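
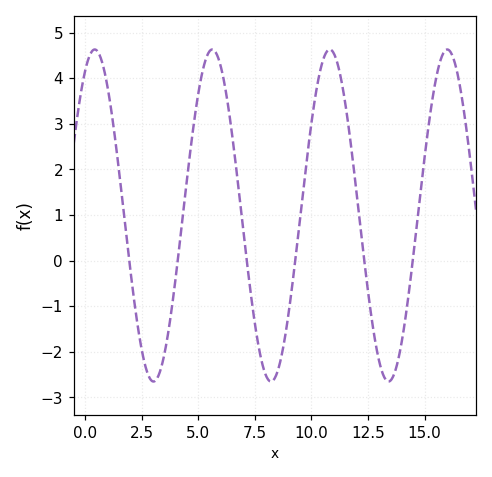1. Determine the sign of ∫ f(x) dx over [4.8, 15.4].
positive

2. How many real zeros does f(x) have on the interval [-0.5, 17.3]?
6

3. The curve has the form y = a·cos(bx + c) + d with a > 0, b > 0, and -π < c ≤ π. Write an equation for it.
y = 3.64cos(1.2x - 0.51) + 0.99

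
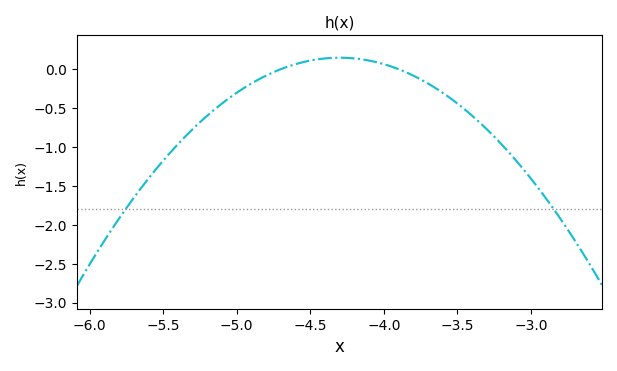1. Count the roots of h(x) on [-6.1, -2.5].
2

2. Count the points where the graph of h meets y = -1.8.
2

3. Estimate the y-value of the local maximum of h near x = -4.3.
0.15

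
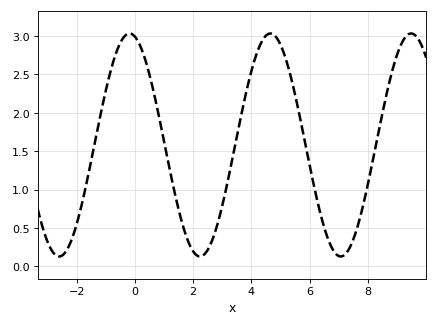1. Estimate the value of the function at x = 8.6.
2.2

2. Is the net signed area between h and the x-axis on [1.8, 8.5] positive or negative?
positive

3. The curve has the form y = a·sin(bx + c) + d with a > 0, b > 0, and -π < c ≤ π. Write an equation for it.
y = 1.45sin(1.3x + 1.8) + 1.58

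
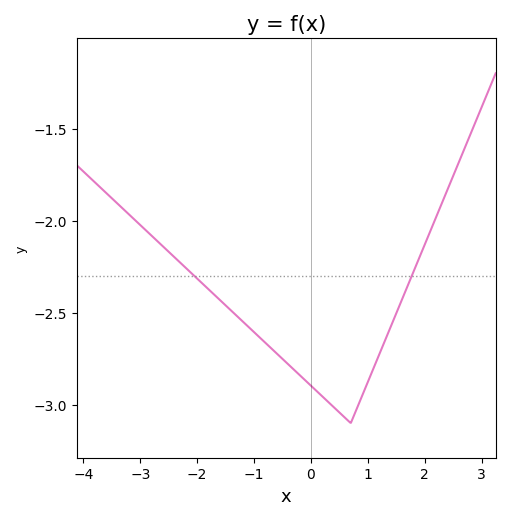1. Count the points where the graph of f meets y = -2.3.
2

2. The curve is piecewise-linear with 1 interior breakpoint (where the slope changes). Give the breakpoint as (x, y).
(0.7, -3.1)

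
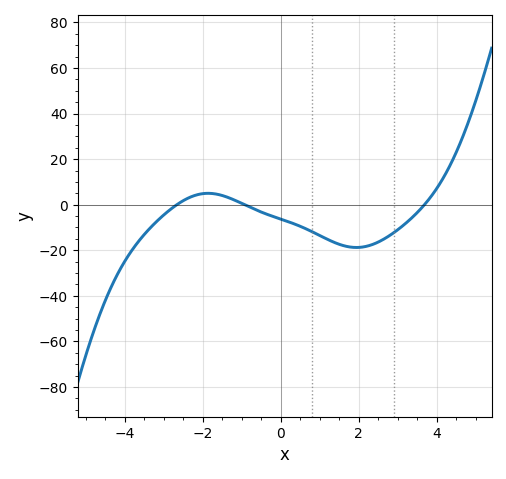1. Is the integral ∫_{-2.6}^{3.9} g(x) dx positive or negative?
negative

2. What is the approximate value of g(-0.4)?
-4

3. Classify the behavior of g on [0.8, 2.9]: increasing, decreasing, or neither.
neither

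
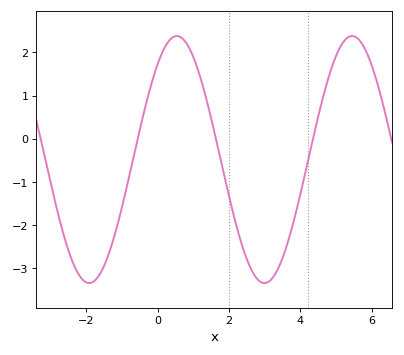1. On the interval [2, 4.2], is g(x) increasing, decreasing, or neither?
neither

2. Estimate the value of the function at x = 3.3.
-3.12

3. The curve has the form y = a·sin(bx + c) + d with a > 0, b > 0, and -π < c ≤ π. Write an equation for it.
y = 2.86sin(1.28x + 0.882) - 0.48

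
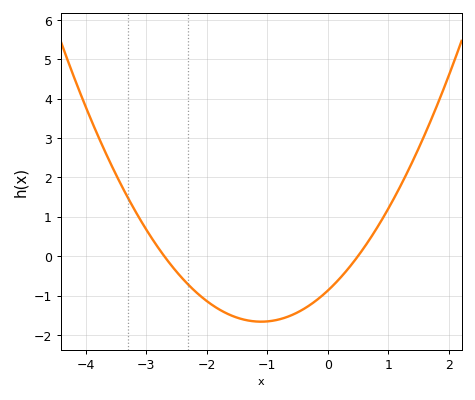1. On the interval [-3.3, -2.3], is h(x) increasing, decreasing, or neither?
decreasing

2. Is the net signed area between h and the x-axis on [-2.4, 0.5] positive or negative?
negative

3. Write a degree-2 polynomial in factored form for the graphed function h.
y = 0.65(x + 2.7)(x - 0.5)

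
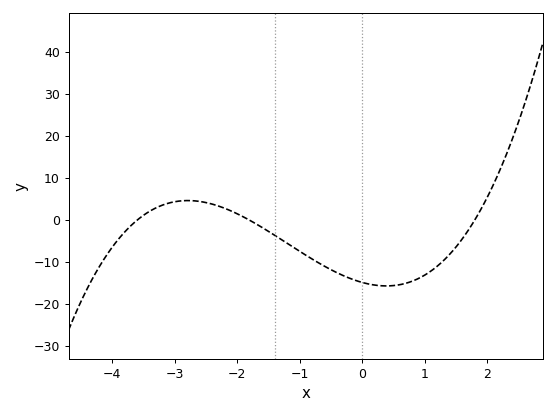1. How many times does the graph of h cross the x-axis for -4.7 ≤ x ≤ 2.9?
3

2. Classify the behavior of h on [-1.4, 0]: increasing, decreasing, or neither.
decreasing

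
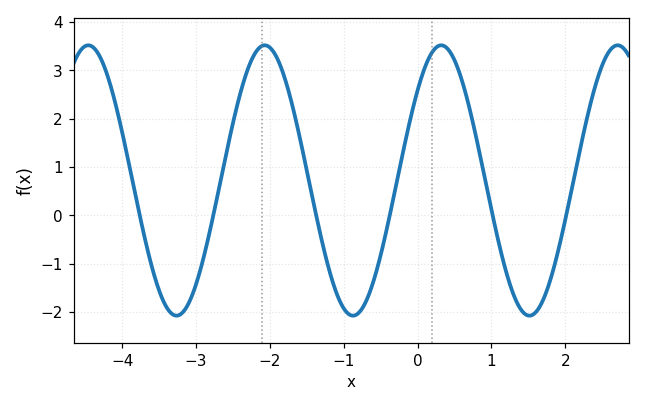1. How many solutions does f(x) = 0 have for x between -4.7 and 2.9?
6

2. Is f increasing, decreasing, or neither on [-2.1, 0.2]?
neither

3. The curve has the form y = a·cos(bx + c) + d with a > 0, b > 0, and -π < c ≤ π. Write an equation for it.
y = 2.8cos(2.63x - 0.842) + 0.72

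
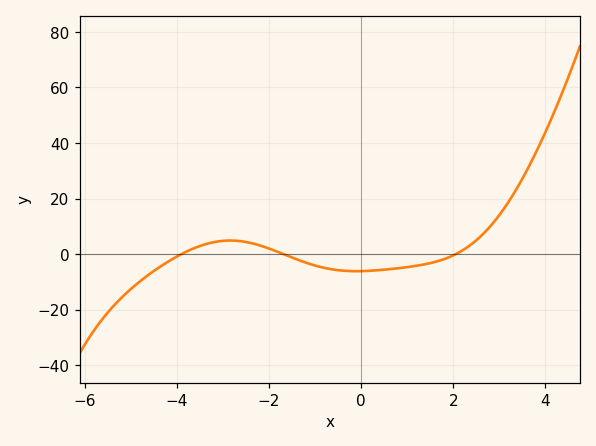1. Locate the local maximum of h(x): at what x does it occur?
-2.84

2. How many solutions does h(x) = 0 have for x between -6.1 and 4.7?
3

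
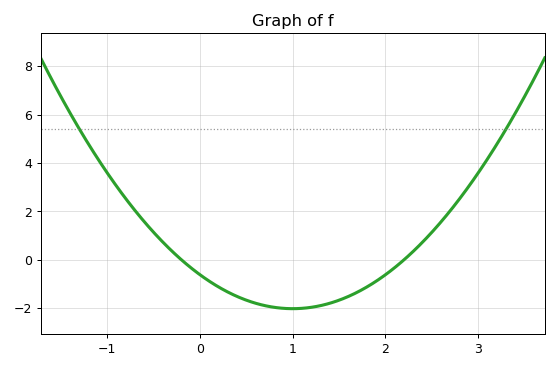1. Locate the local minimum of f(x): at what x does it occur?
1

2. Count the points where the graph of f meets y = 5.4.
2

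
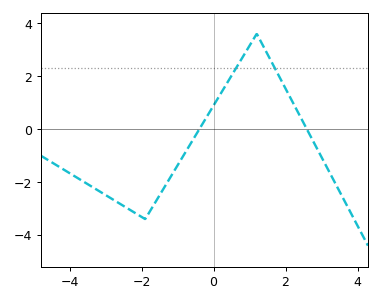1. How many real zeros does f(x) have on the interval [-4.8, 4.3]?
2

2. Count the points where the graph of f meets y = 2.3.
2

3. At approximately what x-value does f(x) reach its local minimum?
-1.9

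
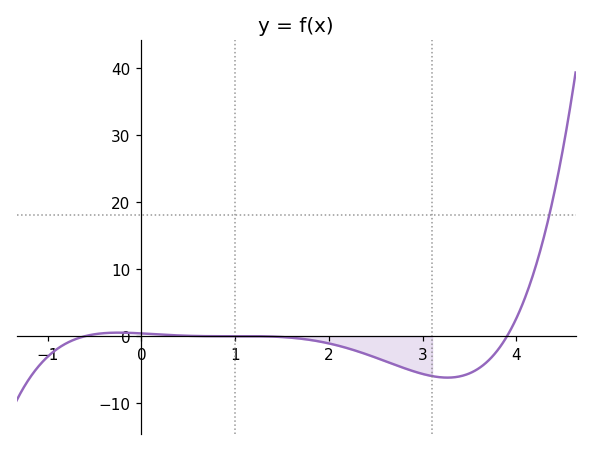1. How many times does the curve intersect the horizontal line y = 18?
1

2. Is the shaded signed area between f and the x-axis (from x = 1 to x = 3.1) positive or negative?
negative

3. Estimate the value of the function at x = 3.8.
-2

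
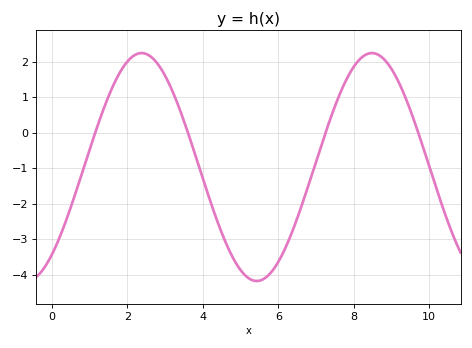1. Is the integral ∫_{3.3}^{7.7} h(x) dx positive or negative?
negative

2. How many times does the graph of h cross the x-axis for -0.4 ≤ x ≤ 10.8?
4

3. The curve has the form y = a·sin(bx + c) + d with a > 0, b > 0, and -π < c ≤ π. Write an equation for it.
y = 3.21sin(1x - 0.88) - 0.97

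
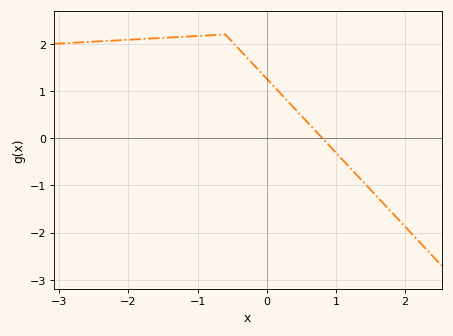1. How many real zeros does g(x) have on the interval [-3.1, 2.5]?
1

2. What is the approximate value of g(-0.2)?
1.57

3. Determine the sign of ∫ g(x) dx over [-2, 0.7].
positive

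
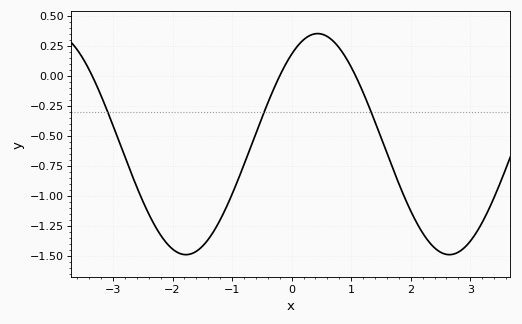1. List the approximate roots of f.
-3.35, -0.198, 1.07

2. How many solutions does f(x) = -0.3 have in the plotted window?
3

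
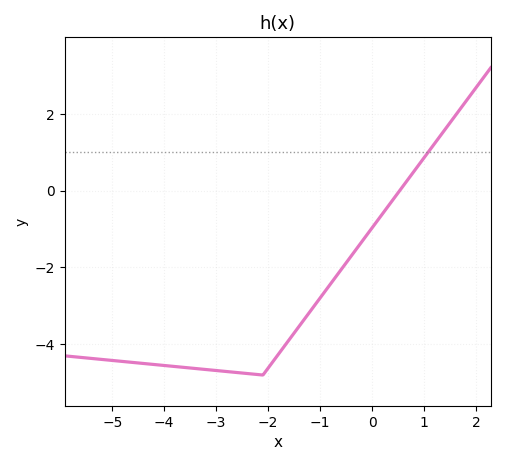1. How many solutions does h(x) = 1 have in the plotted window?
1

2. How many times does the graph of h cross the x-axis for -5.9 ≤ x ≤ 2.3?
1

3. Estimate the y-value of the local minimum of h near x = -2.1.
-4.8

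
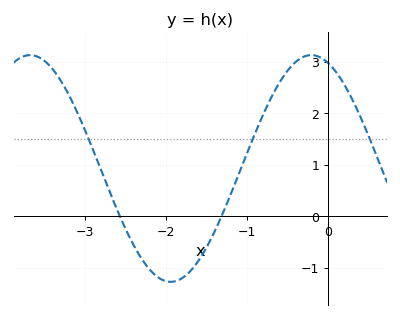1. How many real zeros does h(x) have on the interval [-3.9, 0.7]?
2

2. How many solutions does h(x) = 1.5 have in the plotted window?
3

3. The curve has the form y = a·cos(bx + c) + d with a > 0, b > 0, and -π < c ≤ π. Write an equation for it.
y = 2.2cos(1.8x + 0.37) + 0.93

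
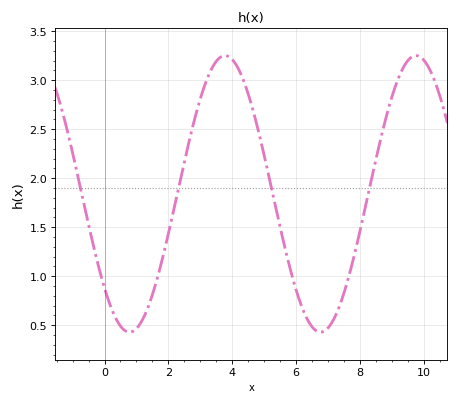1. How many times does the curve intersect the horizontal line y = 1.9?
4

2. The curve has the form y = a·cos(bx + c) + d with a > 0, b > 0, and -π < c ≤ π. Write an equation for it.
y = 1.41cos(1.1x + 2.3) + 1.84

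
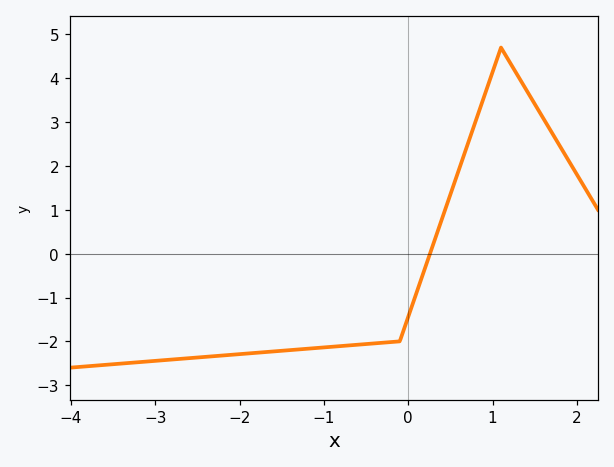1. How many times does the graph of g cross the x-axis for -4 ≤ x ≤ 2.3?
1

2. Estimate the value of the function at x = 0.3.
0.2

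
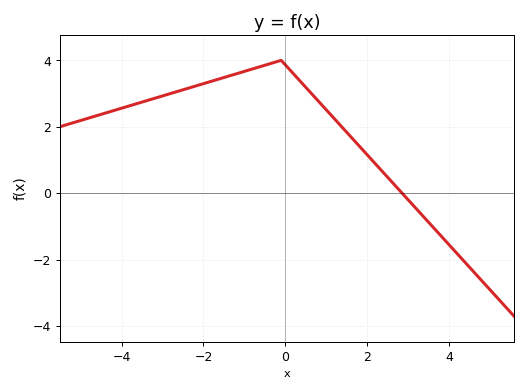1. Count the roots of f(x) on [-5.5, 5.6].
1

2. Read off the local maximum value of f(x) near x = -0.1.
4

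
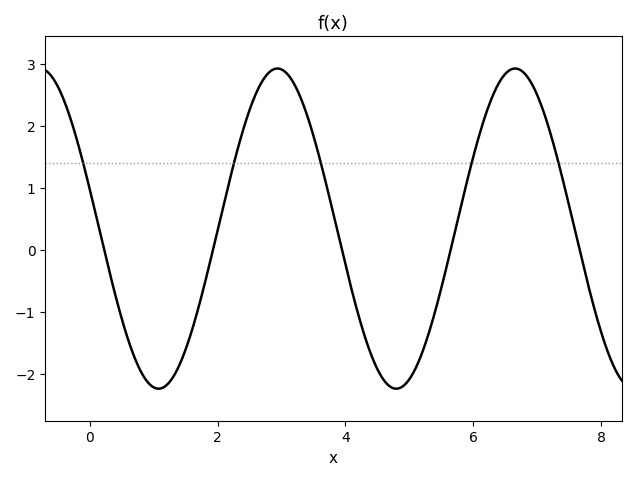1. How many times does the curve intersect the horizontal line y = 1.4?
5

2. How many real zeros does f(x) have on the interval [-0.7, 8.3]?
5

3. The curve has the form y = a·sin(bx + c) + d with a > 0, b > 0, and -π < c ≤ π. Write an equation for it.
y = 2.58sin(1.69x + 2.89) + 0.34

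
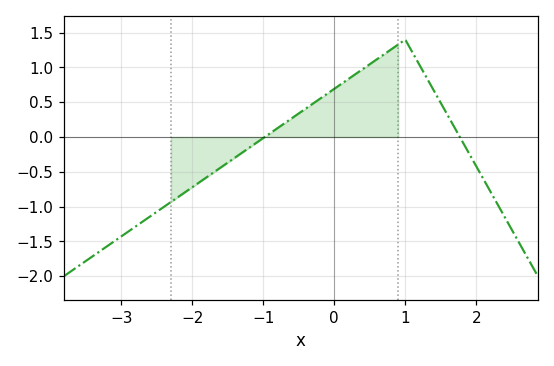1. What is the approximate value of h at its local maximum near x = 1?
1.4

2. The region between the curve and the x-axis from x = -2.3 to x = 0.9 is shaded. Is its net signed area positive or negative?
positive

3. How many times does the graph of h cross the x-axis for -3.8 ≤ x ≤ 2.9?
2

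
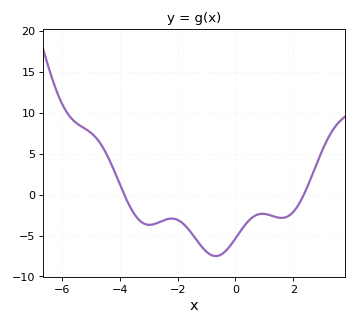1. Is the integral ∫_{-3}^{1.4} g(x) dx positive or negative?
negative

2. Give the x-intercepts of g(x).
-3.84, 2.37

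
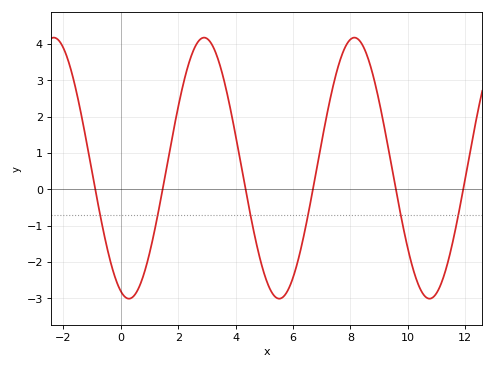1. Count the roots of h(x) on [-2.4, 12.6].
6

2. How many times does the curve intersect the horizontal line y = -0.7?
6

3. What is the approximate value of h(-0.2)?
-2.42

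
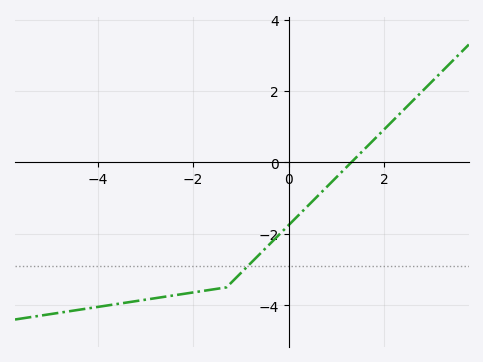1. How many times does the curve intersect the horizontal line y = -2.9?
1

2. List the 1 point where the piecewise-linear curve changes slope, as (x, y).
(-1.3, -3.5)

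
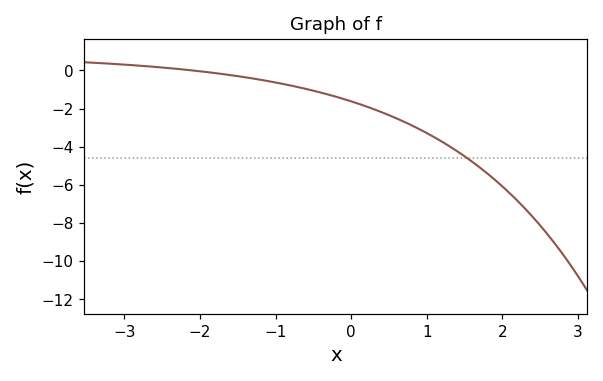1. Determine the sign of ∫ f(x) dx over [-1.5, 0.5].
negative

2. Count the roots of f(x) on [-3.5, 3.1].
1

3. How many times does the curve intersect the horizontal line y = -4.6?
1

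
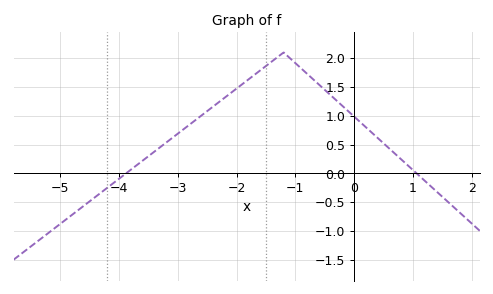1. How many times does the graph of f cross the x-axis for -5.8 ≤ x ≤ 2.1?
2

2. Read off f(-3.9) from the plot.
-0.016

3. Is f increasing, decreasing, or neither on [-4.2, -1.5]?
increasing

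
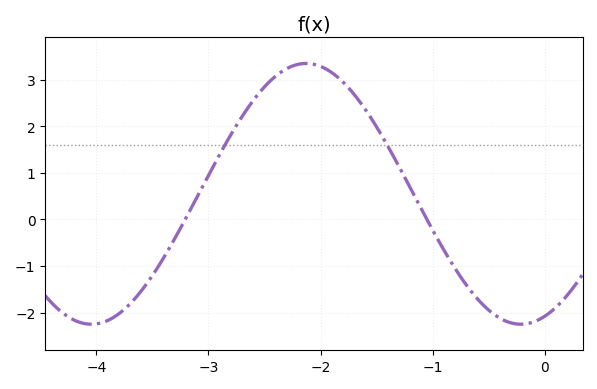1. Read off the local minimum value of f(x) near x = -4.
-2.25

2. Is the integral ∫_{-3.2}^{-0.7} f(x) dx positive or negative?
positive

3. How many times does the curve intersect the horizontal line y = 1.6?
2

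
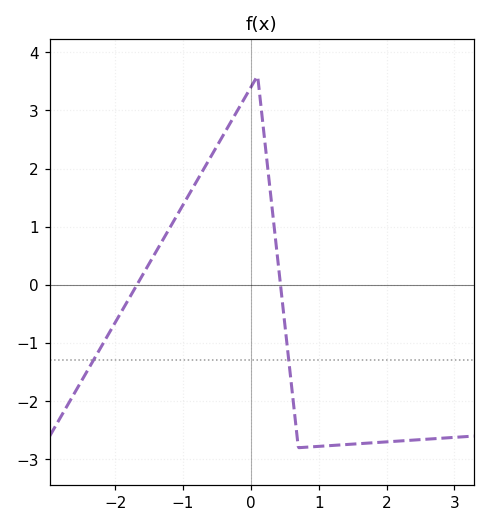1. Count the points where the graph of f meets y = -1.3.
2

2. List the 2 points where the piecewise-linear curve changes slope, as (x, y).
(0.1, 3.6); (0.7, -2.8)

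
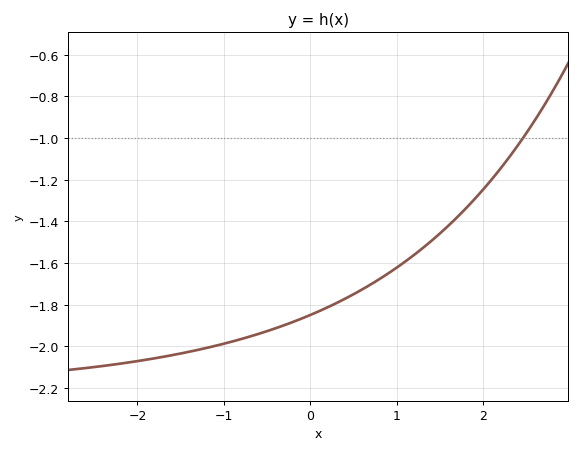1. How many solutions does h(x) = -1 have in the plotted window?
1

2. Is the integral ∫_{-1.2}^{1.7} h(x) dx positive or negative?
negative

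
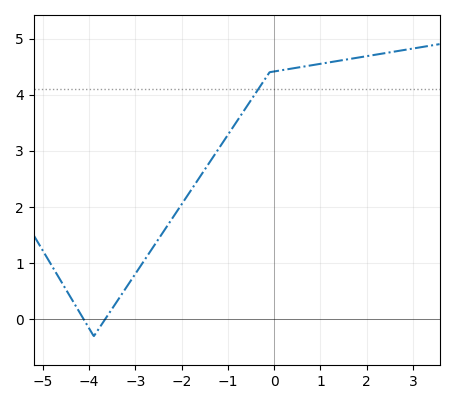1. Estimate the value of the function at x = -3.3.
0.442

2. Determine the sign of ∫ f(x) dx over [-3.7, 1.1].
positive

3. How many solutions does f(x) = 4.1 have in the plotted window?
1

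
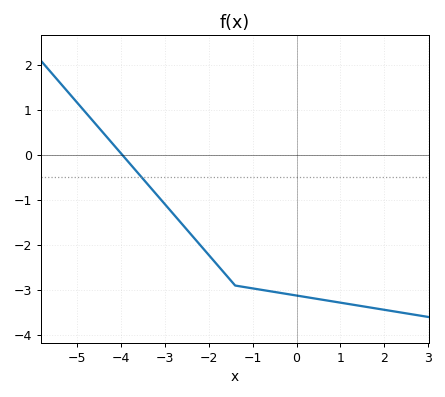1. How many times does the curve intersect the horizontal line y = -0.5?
1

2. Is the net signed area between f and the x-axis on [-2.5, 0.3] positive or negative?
negative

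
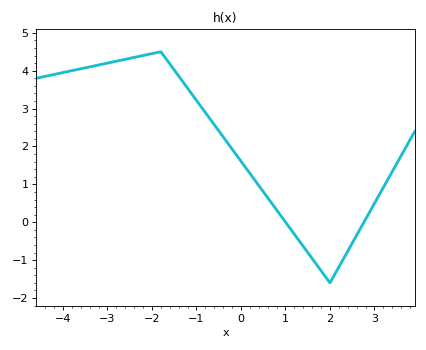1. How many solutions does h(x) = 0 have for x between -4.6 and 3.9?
2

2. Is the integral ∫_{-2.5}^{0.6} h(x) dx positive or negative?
positive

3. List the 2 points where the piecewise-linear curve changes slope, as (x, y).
(-1.8, 4.5); (2, -1.6)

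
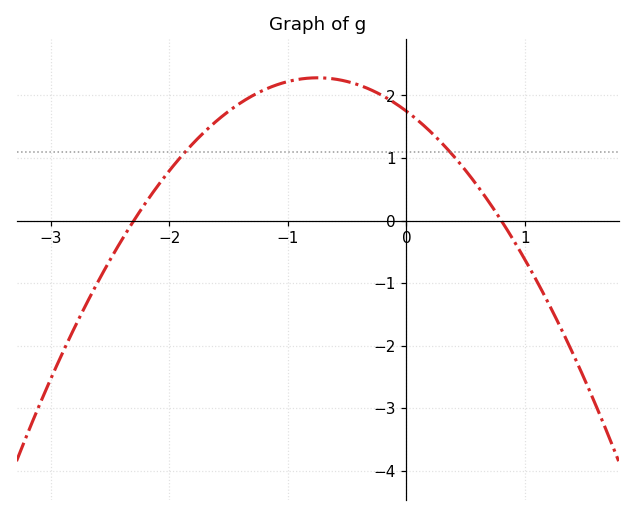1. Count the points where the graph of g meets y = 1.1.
2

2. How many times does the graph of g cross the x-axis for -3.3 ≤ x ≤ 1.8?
2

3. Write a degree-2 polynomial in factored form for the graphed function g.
y = -0.95(x + 2.3)(x - 0.8)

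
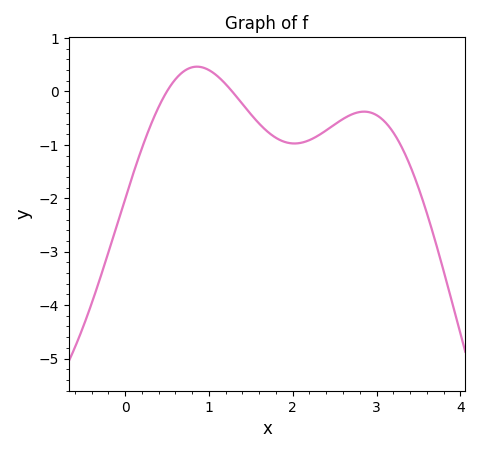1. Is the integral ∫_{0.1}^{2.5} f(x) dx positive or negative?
negative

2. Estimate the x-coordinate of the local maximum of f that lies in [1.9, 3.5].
2.9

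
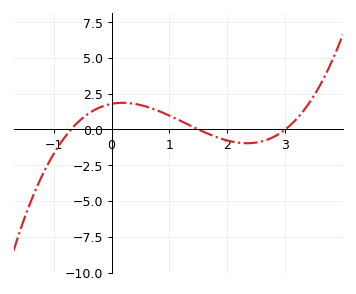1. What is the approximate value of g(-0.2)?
1.55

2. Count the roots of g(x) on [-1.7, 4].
3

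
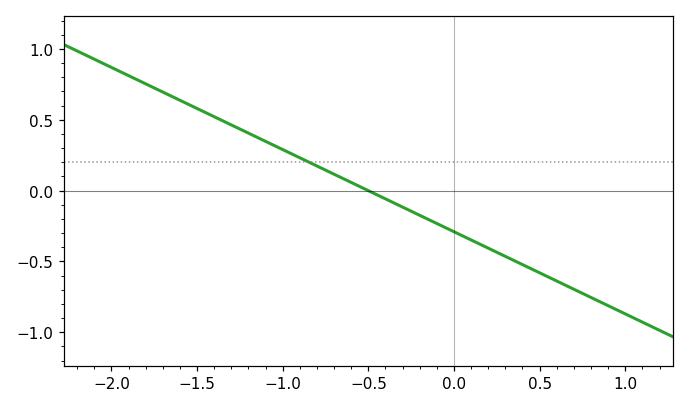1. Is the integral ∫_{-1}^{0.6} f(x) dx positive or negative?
negative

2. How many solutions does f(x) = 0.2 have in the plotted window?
1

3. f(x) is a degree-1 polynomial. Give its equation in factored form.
y = -0.58(x + 0.5)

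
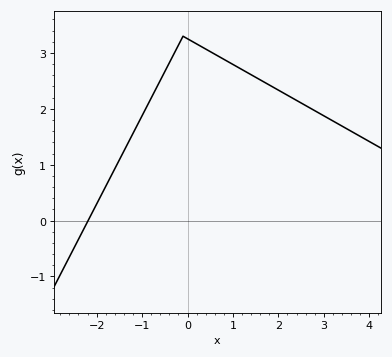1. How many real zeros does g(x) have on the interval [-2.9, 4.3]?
1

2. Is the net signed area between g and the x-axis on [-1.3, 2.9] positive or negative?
positive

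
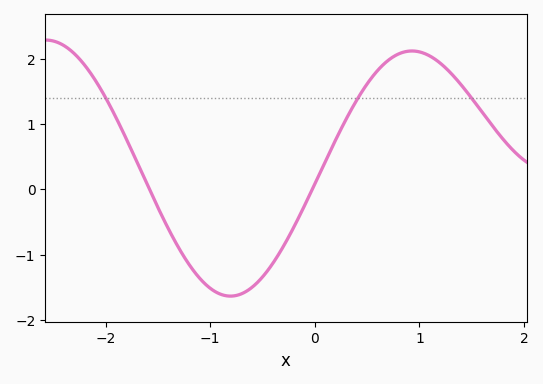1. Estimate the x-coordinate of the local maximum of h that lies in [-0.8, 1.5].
0.9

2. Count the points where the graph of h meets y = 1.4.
3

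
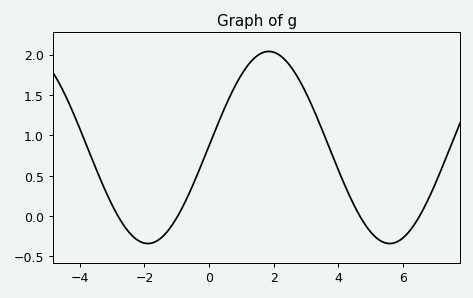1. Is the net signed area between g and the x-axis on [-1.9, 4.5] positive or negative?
positive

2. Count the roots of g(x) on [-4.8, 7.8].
4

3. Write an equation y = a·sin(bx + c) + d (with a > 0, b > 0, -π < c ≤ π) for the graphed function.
y = 1.19sin(0.84x + 0.02) + 0.85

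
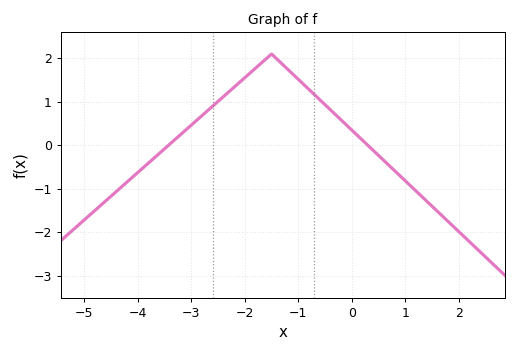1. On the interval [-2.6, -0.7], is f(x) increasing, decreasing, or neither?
neither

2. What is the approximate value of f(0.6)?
-0.4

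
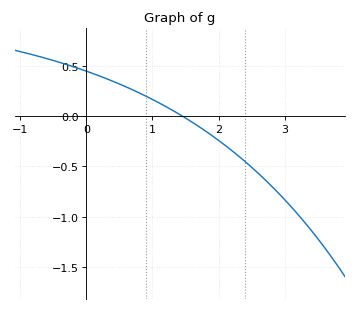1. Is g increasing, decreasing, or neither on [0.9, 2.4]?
decreasing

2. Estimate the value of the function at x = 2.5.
-0.5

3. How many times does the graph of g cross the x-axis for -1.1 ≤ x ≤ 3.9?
1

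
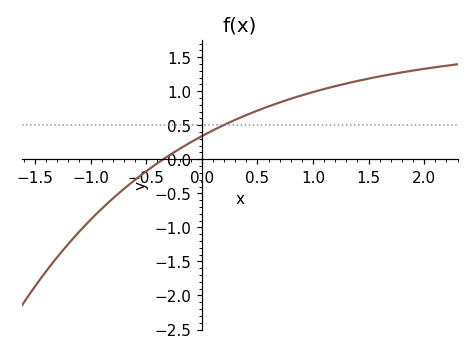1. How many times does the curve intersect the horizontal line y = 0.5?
1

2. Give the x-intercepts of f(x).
-0.346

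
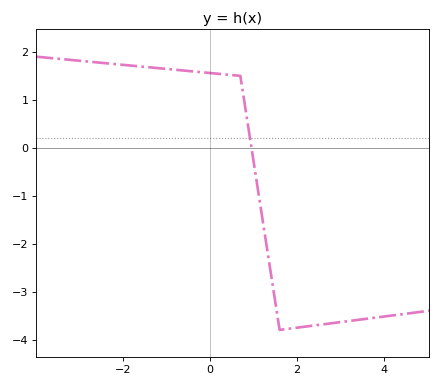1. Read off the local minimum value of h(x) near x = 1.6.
-3.8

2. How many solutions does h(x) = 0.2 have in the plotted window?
1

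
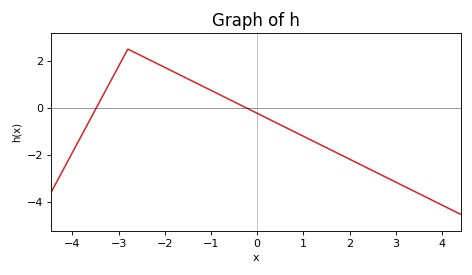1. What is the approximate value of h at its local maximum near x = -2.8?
2.5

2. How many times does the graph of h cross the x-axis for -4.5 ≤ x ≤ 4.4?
2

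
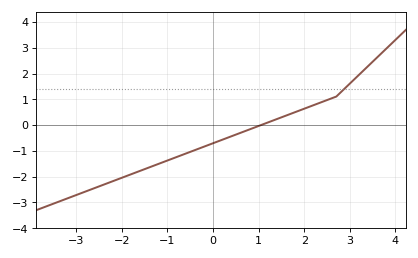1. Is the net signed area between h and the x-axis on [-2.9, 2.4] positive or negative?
negative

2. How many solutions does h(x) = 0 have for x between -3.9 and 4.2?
1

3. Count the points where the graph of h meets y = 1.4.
1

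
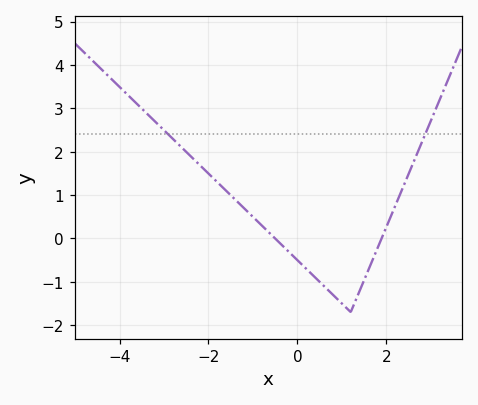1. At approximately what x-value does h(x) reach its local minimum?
1.2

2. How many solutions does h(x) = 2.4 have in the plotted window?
2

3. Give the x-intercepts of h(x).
-0.6, 1.8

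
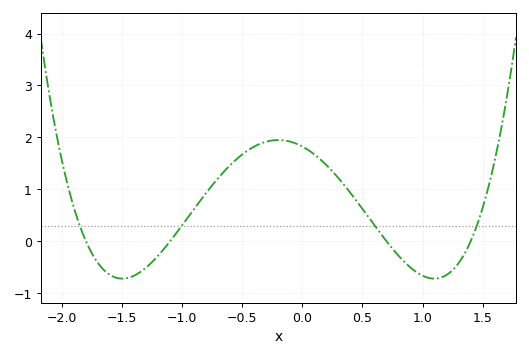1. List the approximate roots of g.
-1.8, -1.1, 0.7, 1.4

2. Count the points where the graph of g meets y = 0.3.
4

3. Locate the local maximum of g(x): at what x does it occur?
-0.2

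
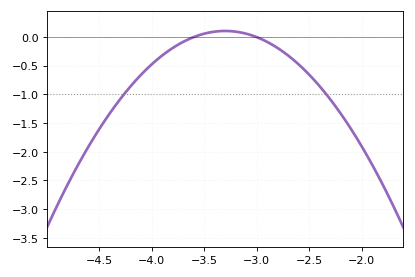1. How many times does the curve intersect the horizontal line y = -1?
2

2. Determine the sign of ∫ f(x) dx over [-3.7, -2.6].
negative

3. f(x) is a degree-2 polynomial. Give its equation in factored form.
y = -1.19(x + 3.6)(x + 3)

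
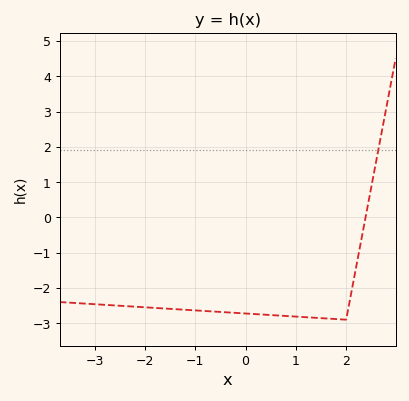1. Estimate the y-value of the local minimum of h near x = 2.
-2.9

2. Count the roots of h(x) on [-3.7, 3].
1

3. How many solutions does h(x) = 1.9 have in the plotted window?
1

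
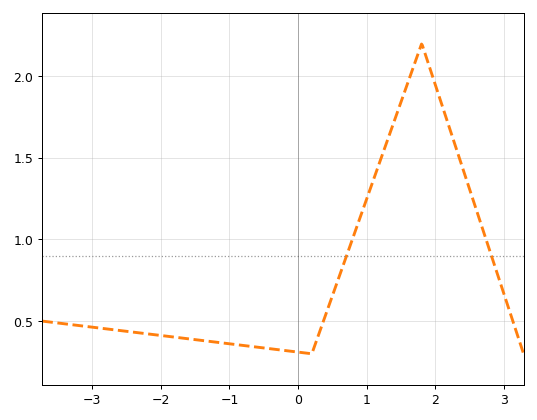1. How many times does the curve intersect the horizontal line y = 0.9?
2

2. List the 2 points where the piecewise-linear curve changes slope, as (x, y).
(0.2, 0.3); (1.8, 2.2)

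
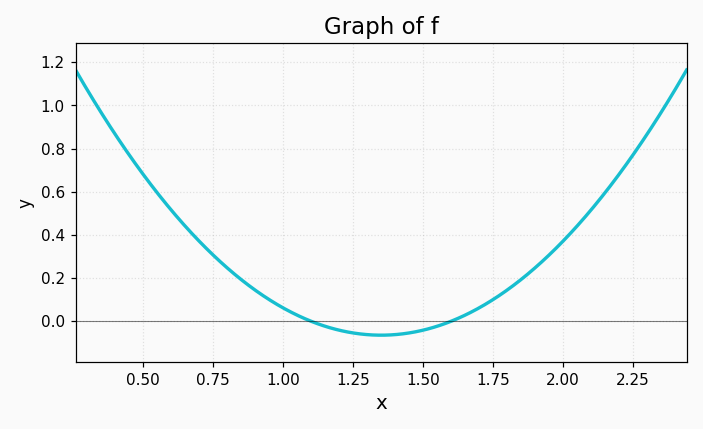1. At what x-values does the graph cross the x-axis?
1.1, 1.6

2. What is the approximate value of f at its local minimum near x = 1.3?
-0.06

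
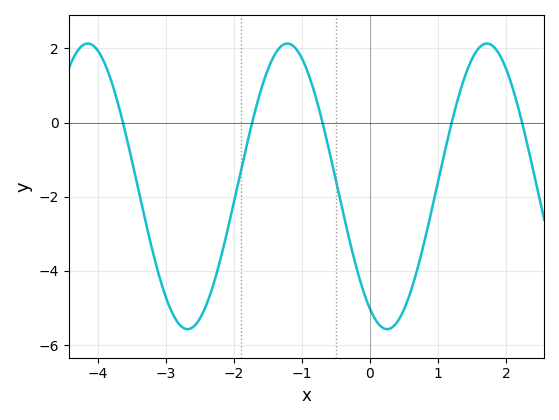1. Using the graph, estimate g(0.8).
-3.2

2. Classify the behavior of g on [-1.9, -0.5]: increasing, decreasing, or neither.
neither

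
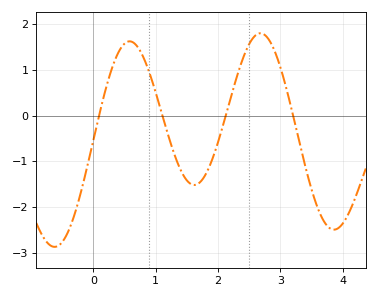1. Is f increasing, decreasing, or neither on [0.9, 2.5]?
neither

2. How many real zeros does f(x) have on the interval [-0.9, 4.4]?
4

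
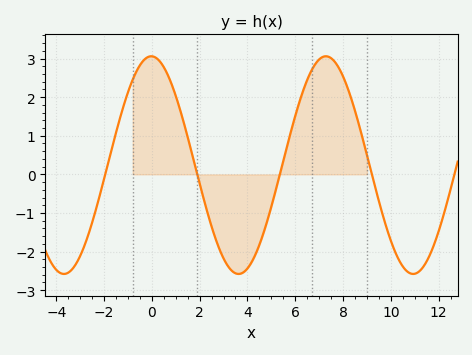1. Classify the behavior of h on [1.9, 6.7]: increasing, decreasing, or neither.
neither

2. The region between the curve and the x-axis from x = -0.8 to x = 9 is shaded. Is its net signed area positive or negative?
positive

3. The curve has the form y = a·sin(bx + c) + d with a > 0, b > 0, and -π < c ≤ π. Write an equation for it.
y = 2.82sin(0.86x + 1.6) + 0.24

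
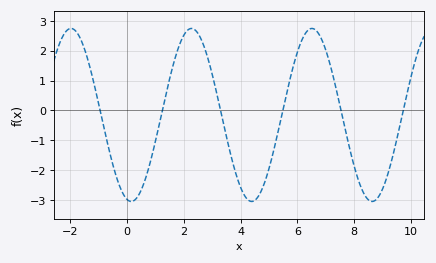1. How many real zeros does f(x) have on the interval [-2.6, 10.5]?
6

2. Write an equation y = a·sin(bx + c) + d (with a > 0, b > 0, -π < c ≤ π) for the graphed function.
y = 2.89sin(1.48x - 1.79) - 0.15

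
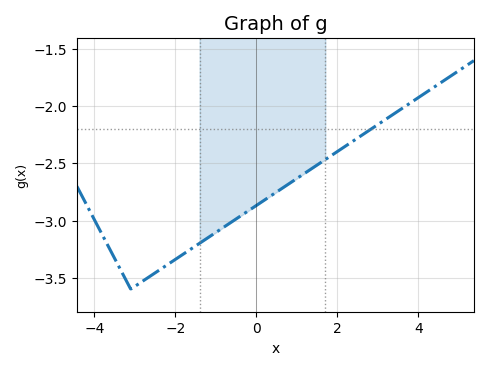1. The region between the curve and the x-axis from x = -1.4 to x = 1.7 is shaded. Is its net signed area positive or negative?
negative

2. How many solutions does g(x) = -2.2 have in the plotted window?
1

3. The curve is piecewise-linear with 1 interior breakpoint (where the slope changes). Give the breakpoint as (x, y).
(-3.1, -3.6)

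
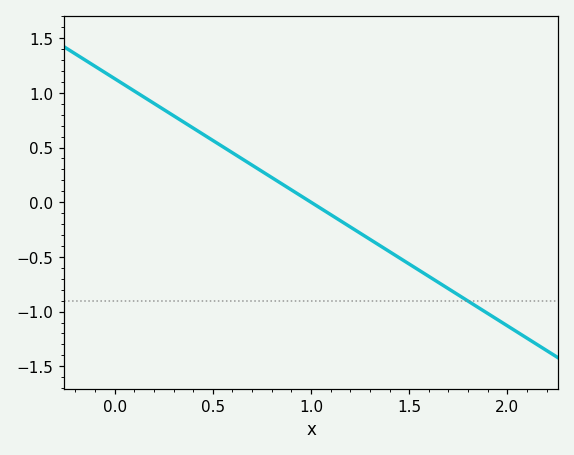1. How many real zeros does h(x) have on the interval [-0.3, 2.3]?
1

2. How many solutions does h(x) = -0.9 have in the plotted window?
1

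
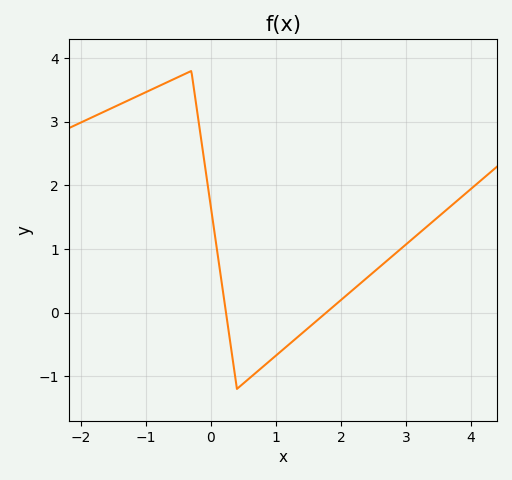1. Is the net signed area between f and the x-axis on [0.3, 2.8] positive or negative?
negative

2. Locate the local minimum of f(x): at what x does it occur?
0.4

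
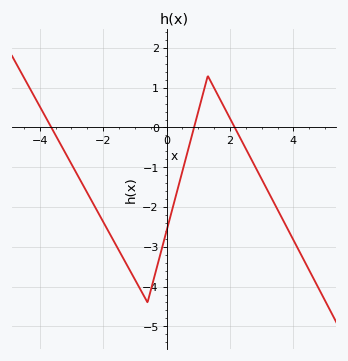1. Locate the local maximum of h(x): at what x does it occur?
1.2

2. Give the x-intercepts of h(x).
-3.6, 0.8, 2.2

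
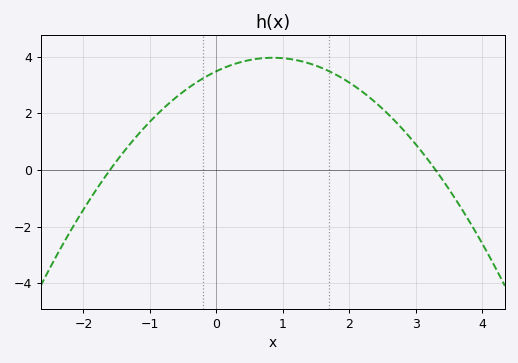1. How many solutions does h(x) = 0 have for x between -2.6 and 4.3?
2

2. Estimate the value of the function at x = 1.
3.95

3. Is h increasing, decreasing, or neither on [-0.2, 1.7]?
neither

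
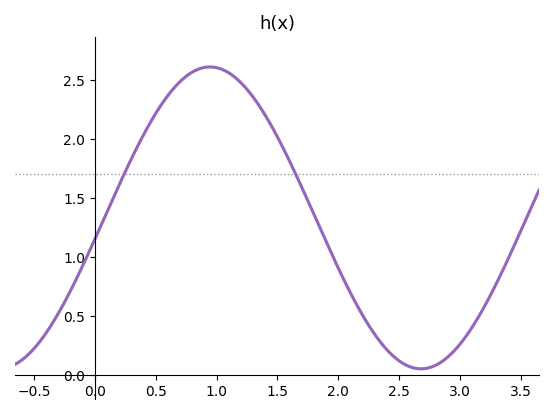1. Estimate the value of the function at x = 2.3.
0.343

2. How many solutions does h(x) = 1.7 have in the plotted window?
2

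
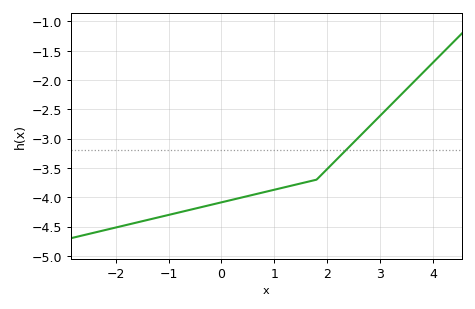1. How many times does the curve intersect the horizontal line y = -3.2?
1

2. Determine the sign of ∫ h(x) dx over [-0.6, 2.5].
negative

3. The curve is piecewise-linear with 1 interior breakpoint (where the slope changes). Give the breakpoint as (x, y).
(1.8, -3.7)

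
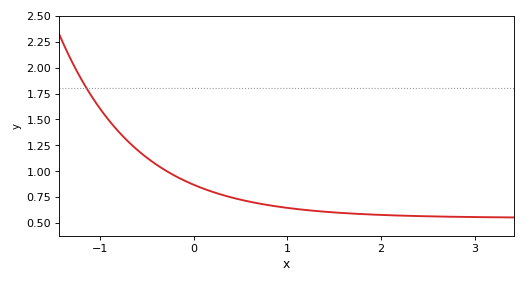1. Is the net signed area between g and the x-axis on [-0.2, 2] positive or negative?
positive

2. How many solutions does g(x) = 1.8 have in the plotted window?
1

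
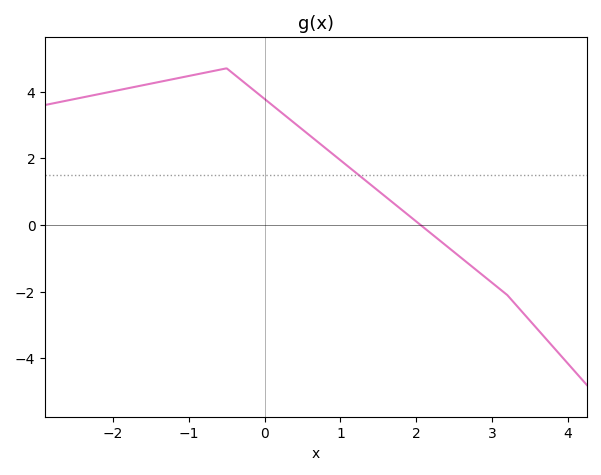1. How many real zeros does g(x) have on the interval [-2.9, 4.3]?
1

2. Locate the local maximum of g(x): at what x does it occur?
-0.501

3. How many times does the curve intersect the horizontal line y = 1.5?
1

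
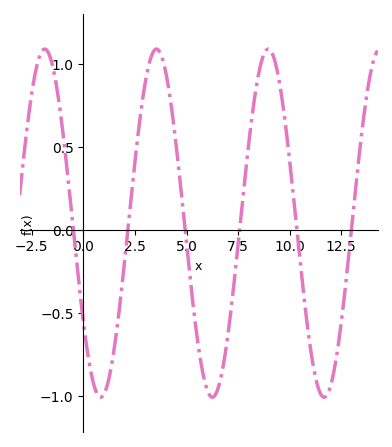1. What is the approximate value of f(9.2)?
1.05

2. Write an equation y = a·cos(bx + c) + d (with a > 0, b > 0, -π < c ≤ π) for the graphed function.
y = 1.05cos(1.16x + 2.17) + 0.04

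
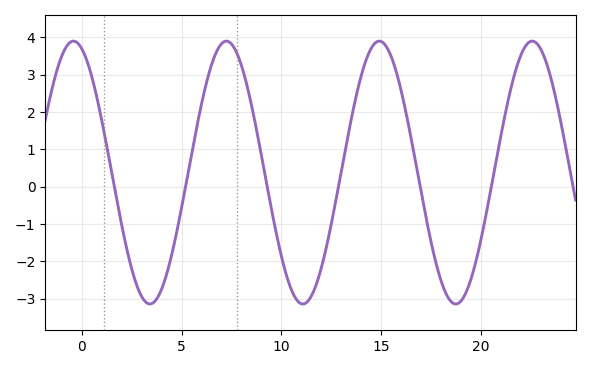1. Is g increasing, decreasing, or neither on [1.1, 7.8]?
neither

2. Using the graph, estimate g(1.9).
-0.8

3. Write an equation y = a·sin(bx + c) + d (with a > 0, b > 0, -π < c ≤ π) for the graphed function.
y = 3.52sin(0.82x + 1.9) + 0.38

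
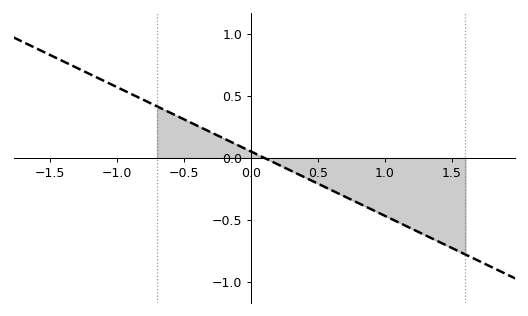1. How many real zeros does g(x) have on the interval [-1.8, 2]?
1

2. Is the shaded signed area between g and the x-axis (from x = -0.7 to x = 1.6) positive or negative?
negative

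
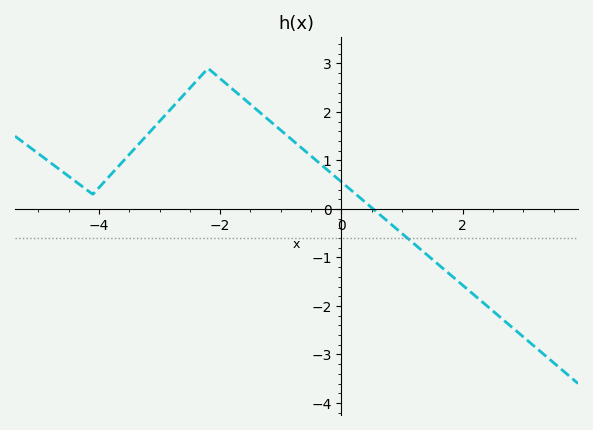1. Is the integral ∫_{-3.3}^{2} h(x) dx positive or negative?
positive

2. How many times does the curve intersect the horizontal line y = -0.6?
1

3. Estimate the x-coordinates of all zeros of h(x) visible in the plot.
0.6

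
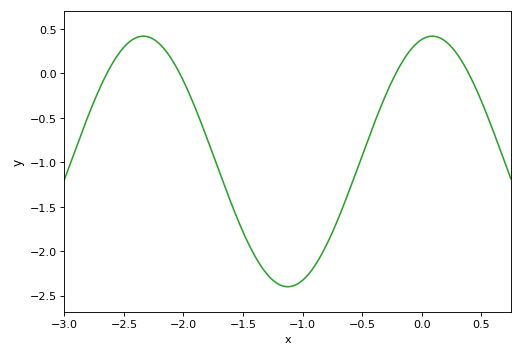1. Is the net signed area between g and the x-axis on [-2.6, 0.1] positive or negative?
negative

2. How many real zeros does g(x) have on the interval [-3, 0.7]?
4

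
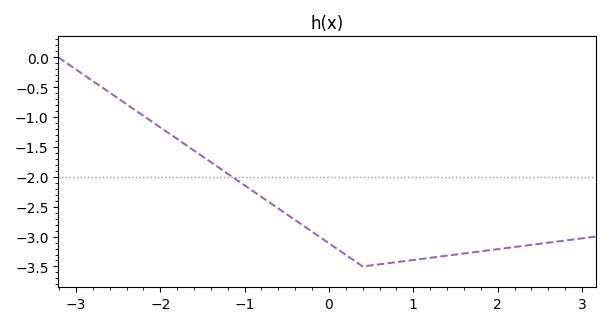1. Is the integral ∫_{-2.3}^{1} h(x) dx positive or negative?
negative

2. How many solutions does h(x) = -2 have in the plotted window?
1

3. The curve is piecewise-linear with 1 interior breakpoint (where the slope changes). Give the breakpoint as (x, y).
(0.4, -3.5)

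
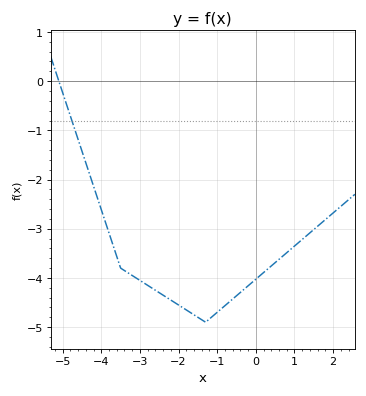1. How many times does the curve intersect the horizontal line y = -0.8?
1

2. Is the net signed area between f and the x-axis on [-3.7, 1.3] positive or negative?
negative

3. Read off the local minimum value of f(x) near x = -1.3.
-4.9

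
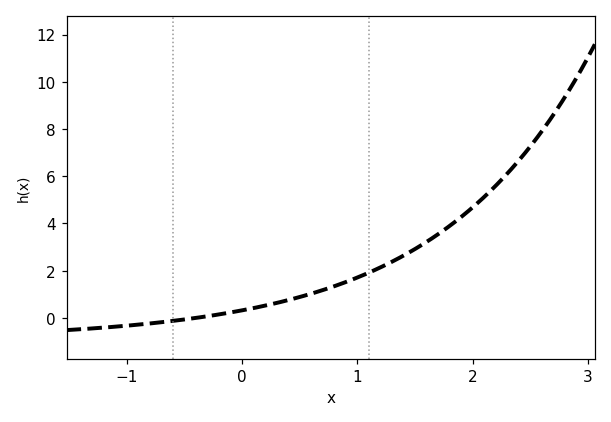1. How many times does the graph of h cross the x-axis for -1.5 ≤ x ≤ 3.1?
1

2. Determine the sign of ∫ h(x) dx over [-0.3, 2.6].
positive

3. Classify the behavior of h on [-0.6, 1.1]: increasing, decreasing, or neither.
increasing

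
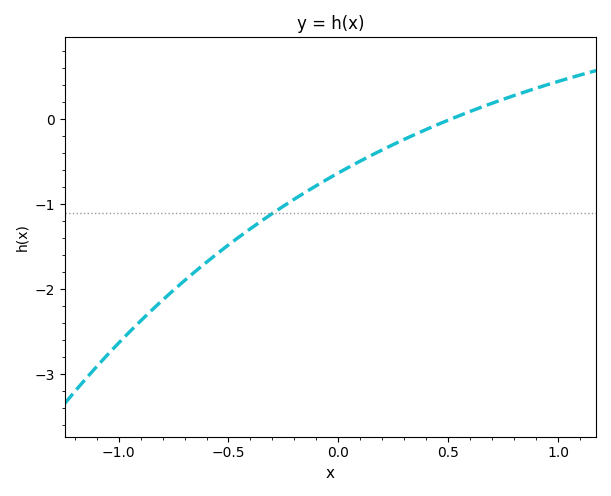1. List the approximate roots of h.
0.5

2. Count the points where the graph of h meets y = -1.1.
1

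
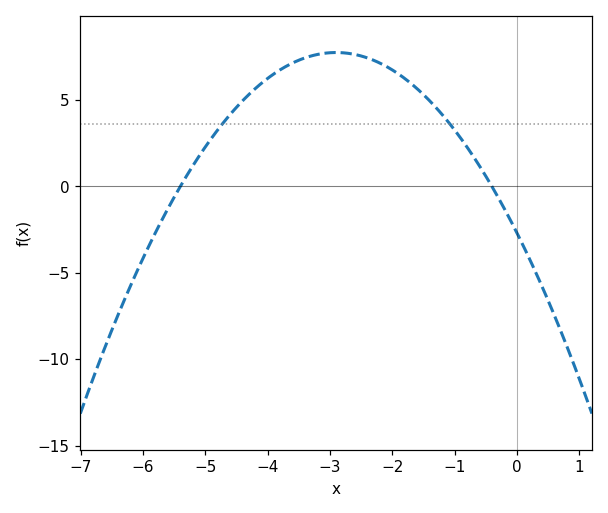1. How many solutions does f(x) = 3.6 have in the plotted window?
2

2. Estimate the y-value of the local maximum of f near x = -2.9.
7.75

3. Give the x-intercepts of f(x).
-5.4, -0.4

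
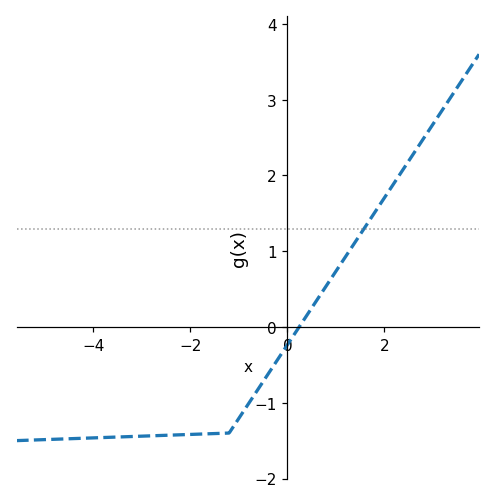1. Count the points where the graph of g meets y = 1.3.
1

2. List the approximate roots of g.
0.2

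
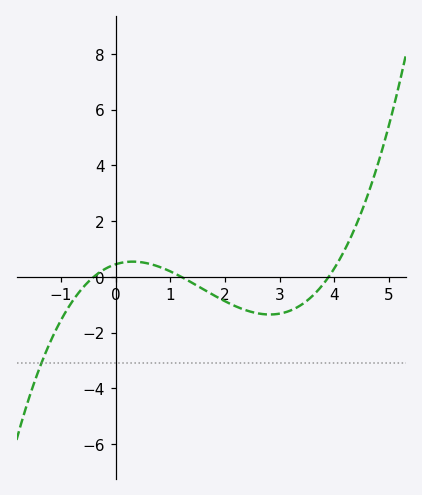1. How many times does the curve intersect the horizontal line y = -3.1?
1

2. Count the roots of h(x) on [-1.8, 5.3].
3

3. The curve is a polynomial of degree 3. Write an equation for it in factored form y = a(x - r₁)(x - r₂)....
y = 0.24(x + 0.4)(x - 1.2)(x - 3.9)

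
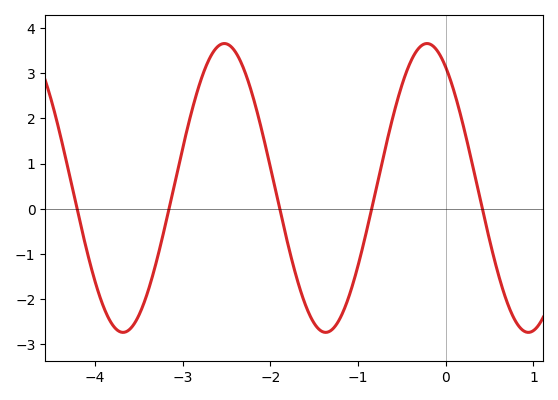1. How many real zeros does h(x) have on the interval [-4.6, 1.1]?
5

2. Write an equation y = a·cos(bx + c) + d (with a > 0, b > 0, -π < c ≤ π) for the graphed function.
y = 3.2cos(2.7x + 0.58) + 0.46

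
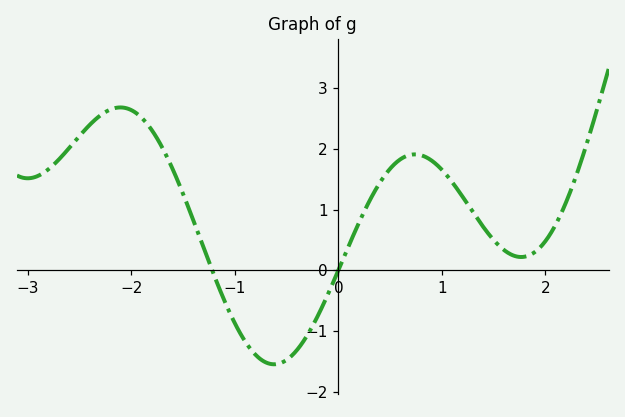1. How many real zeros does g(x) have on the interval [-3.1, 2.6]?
2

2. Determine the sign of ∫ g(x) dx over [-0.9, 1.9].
positive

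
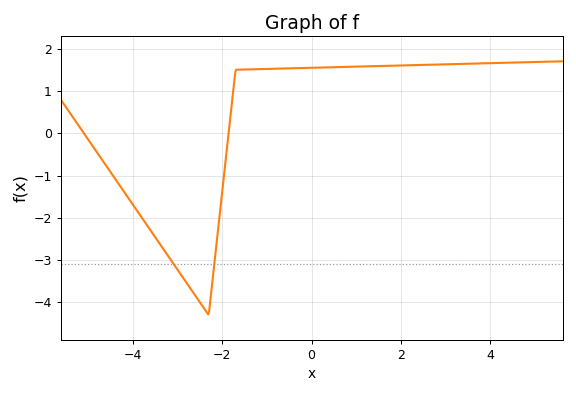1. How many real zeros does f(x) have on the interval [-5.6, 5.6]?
2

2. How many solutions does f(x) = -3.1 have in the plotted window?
2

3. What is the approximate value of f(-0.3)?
1.5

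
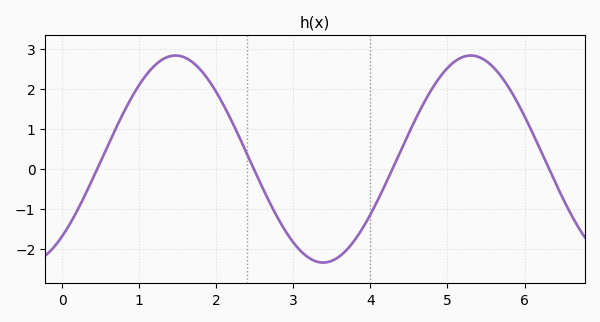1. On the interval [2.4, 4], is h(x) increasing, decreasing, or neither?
neither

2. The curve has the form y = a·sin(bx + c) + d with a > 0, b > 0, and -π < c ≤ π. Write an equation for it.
y = 2.58sin(1.64x - 0.842) + 0.25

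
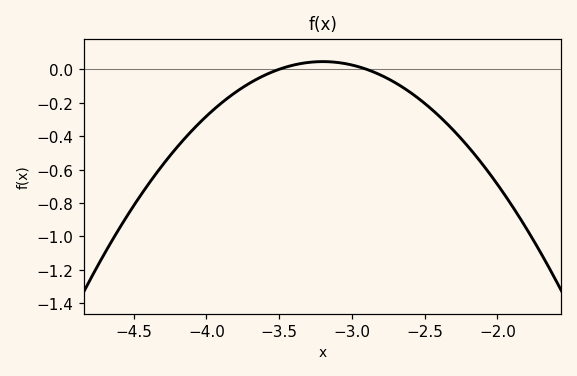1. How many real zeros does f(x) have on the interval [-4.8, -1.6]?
2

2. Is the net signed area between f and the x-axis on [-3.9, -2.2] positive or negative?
negative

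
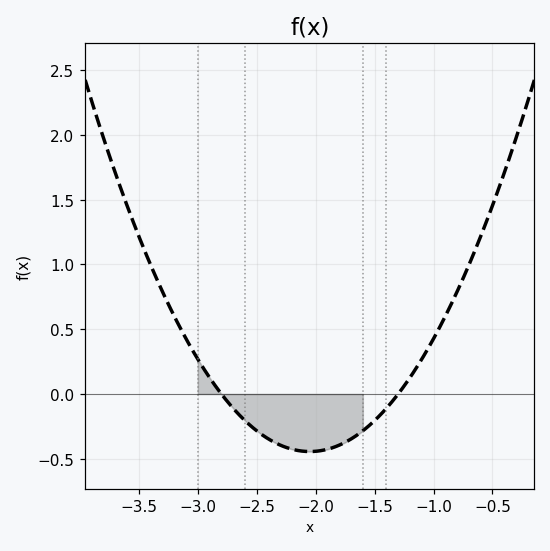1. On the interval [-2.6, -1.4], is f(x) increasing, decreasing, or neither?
neither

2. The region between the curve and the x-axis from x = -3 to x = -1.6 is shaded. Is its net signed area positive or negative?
negative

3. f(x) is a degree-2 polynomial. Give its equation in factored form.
y = 0.79(x + 2.8)(x + 1.3)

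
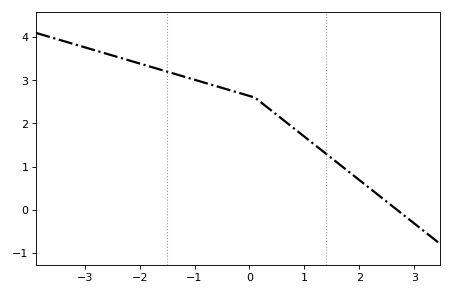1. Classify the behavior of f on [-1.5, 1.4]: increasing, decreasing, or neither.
decreasing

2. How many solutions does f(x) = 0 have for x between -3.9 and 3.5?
1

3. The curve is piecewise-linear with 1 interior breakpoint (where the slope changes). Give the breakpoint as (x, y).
(0.1, 2.6)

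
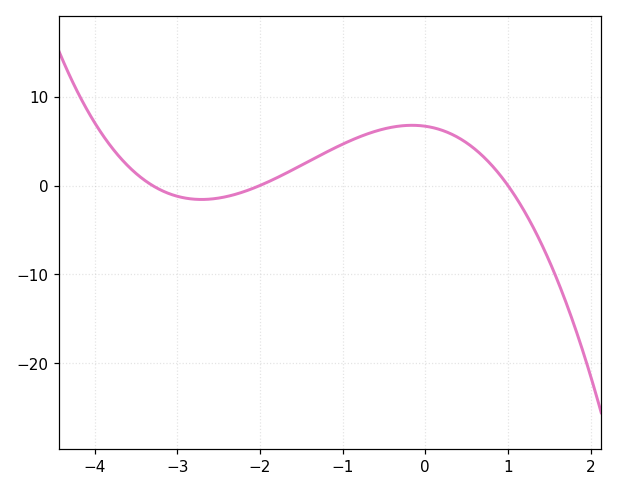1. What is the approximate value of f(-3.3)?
0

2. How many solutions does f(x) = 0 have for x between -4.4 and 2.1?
3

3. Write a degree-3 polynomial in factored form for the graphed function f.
y = -1.01(x + 3.3)(x + 2)(x - 1)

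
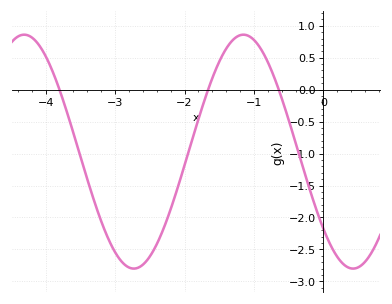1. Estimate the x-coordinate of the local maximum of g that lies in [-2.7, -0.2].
-1.15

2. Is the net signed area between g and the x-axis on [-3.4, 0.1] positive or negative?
negative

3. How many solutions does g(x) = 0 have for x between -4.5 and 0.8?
3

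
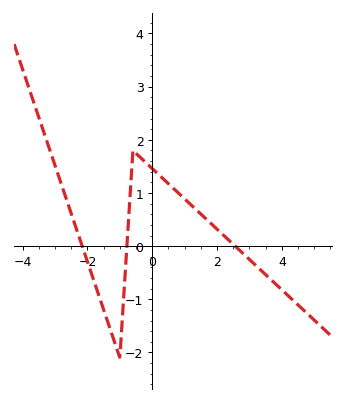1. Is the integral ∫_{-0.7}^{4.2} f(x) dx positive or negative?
positive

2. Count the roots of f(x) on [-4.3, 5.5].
3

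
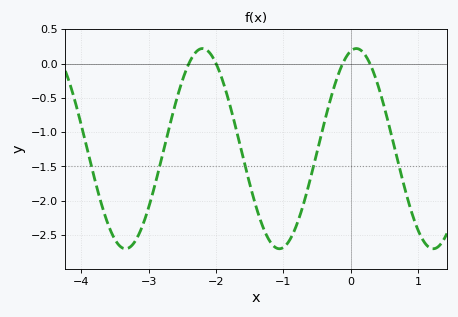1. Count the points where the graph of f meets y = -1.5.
5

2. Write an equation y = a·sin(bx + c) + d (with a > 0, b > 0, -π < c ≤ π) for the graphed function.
y = 1.46sin(2.75x + 1.34) - 1.24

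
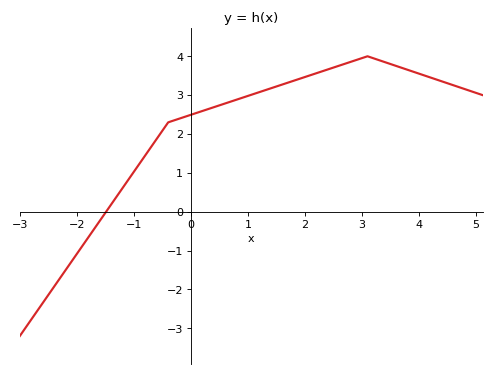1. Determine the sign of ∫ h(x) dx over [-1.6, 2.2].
positive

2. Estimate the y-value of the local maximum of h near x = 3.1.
4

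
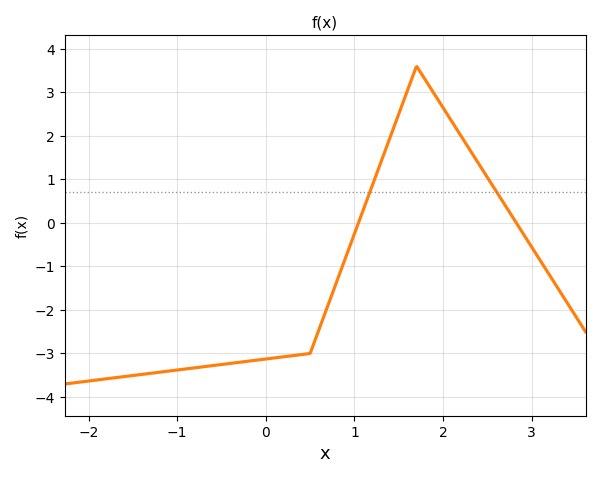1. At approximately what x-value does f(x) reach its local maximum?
1.7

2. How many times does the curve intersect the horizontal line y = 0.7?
2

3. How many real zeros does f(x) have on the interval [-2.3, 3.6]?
2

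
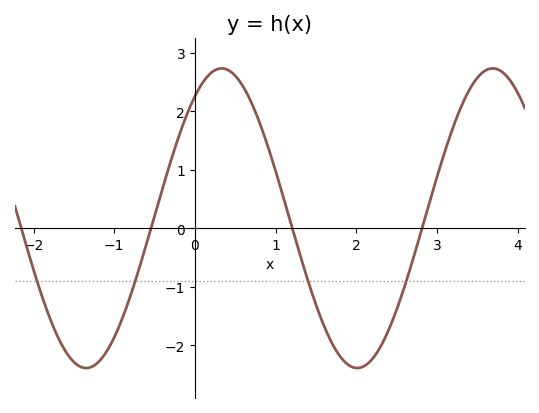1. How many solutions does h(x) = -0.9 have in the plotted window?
4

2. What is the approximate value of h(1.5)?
-1.31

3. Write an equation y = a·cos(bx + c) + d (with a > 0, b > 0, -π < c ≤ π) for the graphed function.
y = 2.56cos(1.87x - 0.62) + 0.17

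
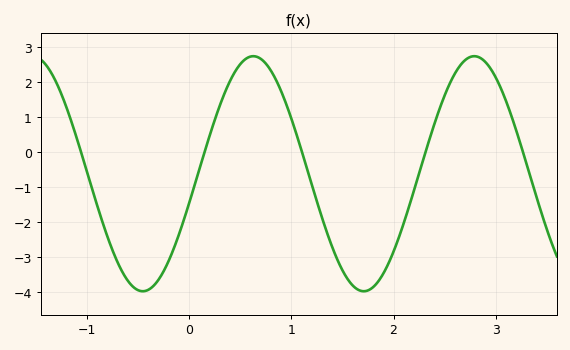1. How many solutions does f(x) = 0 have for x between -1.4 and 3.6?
5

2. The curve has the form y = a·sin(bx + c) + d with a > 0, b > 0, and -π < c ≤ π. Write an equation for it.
y = 3.36sin(2.91x - 0.262) - 0.61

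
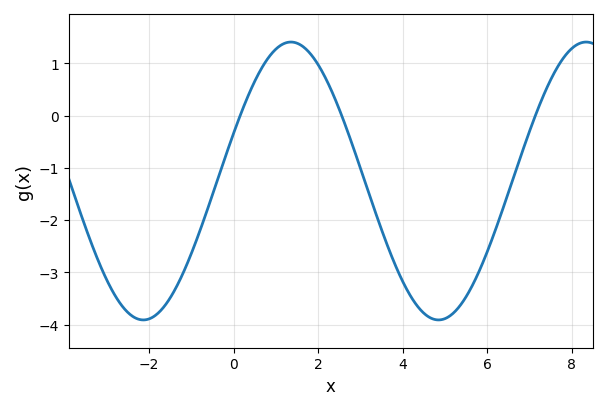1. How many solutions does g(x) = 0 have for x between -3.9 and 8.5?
3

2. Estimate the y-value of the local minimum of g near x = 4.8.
-3.91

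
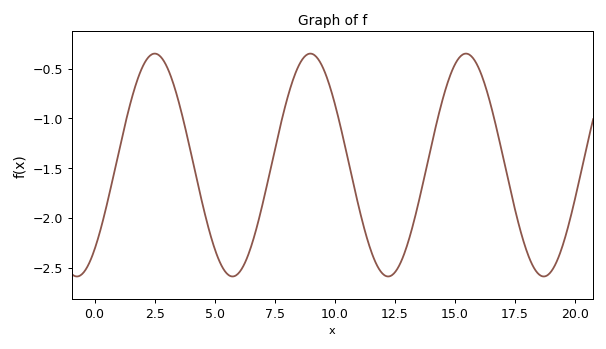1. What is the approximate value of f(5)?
-2.31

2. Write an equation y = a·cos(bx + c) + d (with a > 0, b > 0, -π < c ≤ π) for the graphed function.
y = 1.12cos(0.97x - 2.43) - 1.47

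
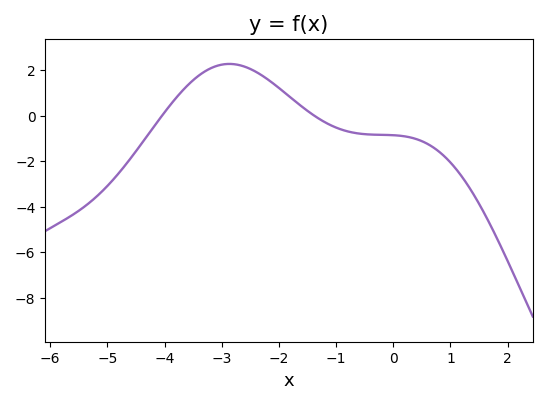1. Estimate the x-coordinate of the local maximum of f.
-2.8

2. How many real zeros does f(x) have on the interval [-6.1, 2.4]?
2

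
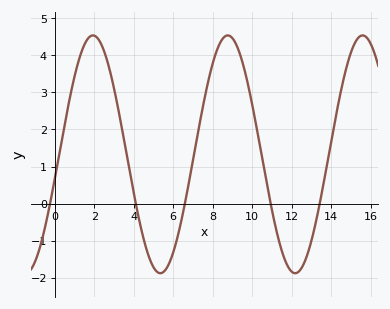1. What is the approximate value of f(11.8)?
-1.7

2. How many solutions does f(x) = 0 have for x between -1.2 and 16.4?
5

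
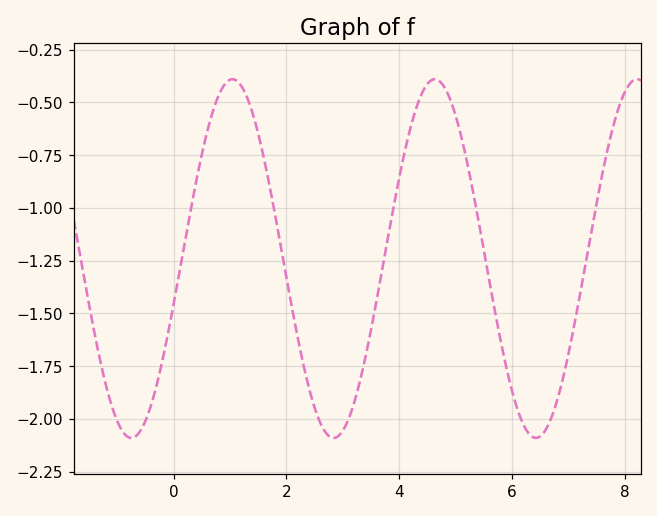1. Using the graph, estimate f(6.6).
-2.05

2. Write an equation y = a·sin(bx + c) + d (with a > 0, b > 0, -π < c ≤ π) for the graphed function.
y = 0.85sin(1.75x - 0.252) - 1.24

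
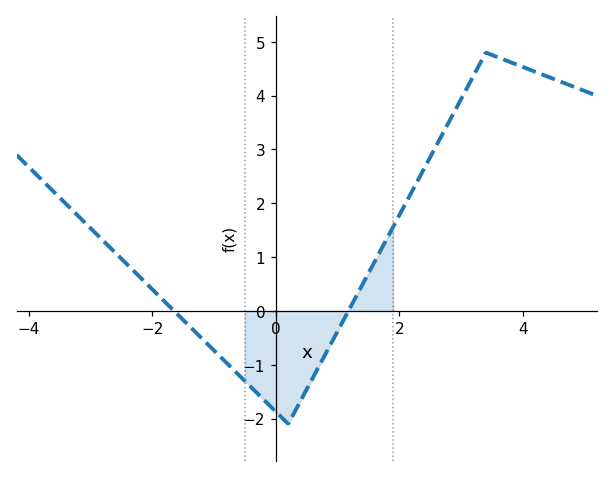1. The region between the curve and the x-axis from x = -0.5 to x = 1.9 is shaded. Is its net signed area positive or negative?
negative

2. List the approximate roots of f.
-1.6, 1.2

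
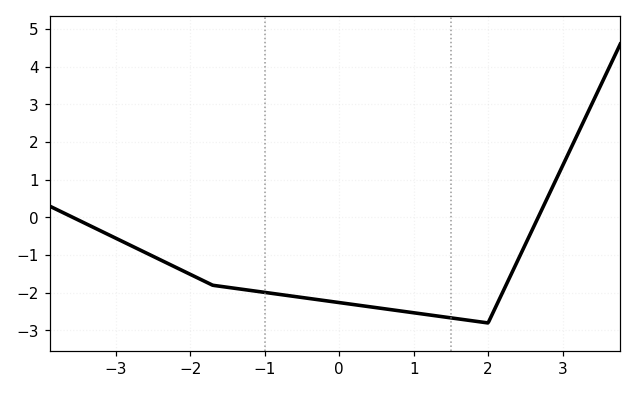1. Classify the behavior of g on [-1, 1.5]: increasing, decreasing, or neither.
decreasing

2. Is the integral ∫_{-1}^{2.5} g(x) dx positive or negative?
negative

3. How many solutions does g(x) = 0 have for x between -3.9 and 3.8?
2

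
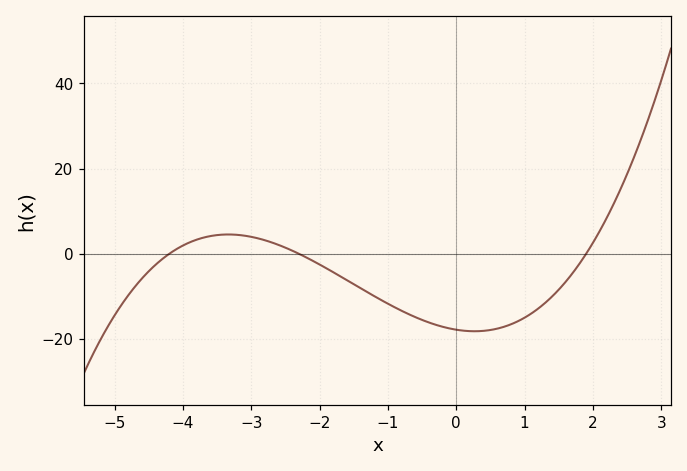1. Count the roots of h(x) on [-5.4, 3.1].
3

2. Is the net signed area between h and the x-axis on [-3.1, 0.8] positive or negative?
negative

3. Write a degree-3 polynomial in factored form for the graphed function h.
y = 0.97(x + 4.2)(x + 2.3)(x - 1.9)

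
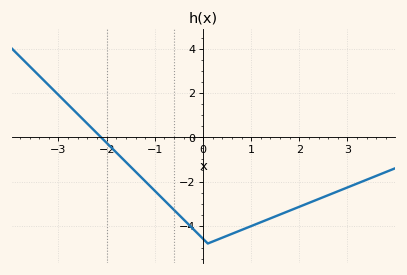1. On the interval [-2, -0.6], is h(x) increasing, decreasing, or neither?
decreasing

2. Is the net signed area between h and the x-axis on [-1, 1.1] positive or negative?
negative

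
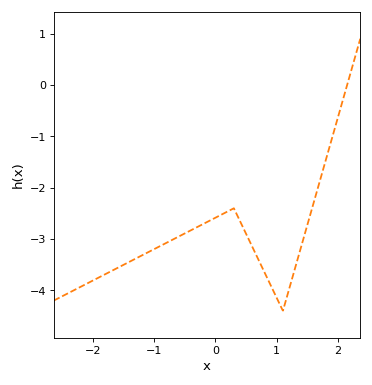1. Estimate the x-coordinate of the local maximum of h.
0.3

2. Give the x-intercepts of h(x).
2.1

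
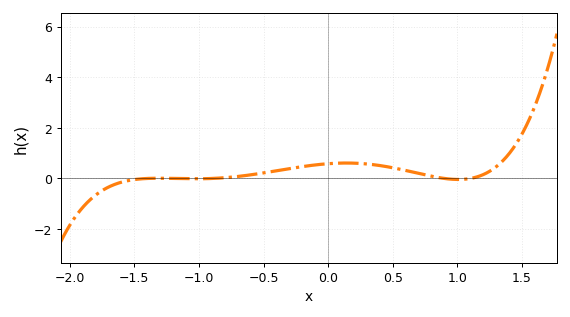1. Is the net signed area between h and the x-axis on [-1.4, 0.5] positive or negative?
positive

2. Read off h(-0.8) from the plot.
0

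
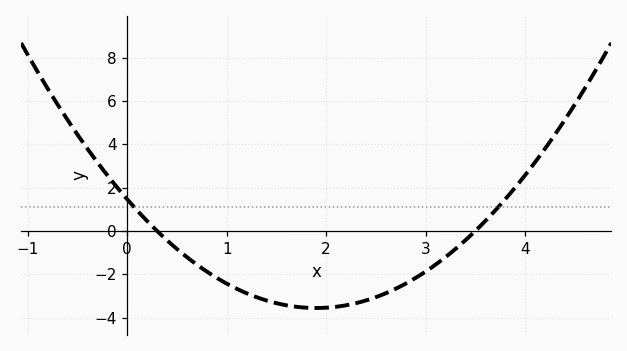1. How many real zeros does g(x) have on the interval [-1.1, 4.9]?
2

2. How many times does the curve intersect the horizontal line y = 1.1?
2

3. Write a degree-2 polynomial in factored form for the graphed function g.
y = 1.39(x - 0.3)(x - 3.5)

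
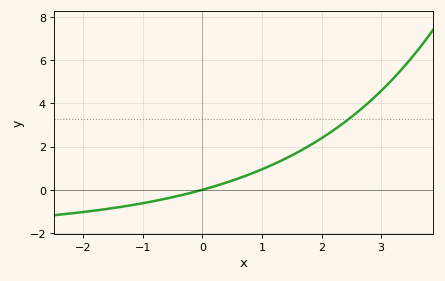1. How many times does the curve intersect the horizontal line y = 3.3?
1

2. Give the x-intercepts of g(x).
0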